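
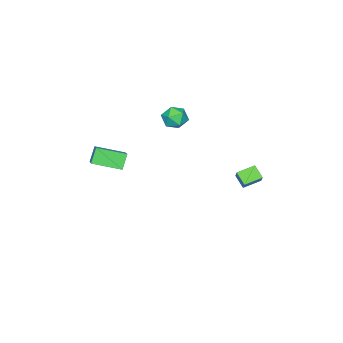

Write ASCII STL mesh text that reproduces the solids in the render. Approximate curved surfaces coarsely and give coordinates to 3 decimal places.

solid 
facet normal -0.587 -0.429 0.687
outer loop
vertex -3.296 -2.365 0.71
vertex -3.045 -3.143 0.438
vertex -2.606 -2.743 1.063
endloop
endfacet
facet normal -0.354 0.205 0.912
outer loop
vertex -3.296 -2.365 0.71
vertex -2.606 -2.743 1.063
vertex -2.589 -1.901 0.88
endloop
endfacet
facet normal -0.564 0.698 0.441
outer loop
vertex -3.296 -2.365 0.71
vertex -2.589 -1.901 0.88
vertex -3.017 -1.78 0.141
endloop
endfacet
facet normal -0.927 0.368 -0.077
outer loop
vertex -3.296 -2.365 0.71
vertex -3.017 -1.78 0.141
vertex -3.299 -2.548 -0.132
endloop
endfacet
facet normal -0.941 -0.330 0.075
outer loop
vertex -3.296 -2.365 0.71
vertex -3.299 -2.548 -0.132
vertex -3.045 -3.143 0.438
endloop
endfacet
facet normal 0.360 0.191 0.913
outer loop
vertex -2.589 -1.901 0.88
vertex -2.606 -2.743 1.063
vertex -1.901 -2.392 0.712
endloop
endfacet
facet normal -0.017 -0.837 0.547
outer loop
vertex -2.606 -2.743 1.063
vertex -3.045 -3.143 0.438
vertex -2.183 -3.16 0.439
endloop
endfacet
facet normal -0.590 -0.676 -0.442
outer loop
vertex -3.045 -3.143 0.438
vertex -3.299 -2.548 -0.132
vertex -2.611 -3.039 -0.3
endloop
endfacet
facet normal -0.568 0.453 -0.687
outer loop
vertex -3.299 -2.548 -0.132
vertex -3.017 -1.78 0.141
vertex -2.594 -2.197 -0.483
endloop
endfacet
facet normal 0.019 0.988 0.151
outer loop
vertex -3.017 -1.78 0.141
vertex -2.589 -1.901 0.88
vertex -2.155 -1.797 0.142
endloop
endfacet
facet normal 0.927 -0.368 0.077
outer loop
vertex -1.904 -2.575 -0.13
vertex -1.901 -2.392 0.712
vertex -2.183 -3.16 0.439
endloop
endfacet
facet normal 0.564 -0.698 -0.441
outer loop
vertex -1.904 -2.575 -0.13
vertex -2.183 -3.16 0.439
vertex -2.611 -3.039 -0.3
endloop
endfacet
facet normal 0.354 -0.205 -0.912
outer loop
vertex -1.904 -2.575 -0.13
vertex -2.611 -3.039 -0.3
vertex -2.594 -2.197 -0.483
endloop
endfacet
facet normal 0.587 0.429 -0.687
outer loop
vertex -1.904 -2.575 -0.13
vertex -2.594 -2.197 -0.483
vertex -2.155 -1.797 0.142
endloop
endfacet
facet normal 0.941 0.330 -0.075
outer loop
vertex -1.904 -2.575 -0.13
vertex -2.155 -1.797 0.142
vertex -1.901 -2.392 0.712
endloop
endfacet
facet normal 0.568 -0.453 0.687
outer loop
vertex -2.183 -3.16 0.439
vertex -1.901 -2.392 0.712
vertex -2.606 -2.743 1.063
endloop
endfacet
facet normal -0.019 -0.988 -0.151
outer loop
vertex -2.611 -3.039 -0.3
vertex -2.183 -3.16 0.439
vertex -3.045 -3.143 0.438
endloop
endfacet
facet normal -0.360 -0.191 -0.913
outer loop
vertex -2.594 -2.197 -0.483
vertex -2.611 -3.039 -0.3
vertex -3.299 -2.548 -0.132
endloop
endfacet
facet normal 0.017 0.837 -0.547
outer loop
vertex -2.155 -1.797 0.142
vertex -2.594 -2.197 -0.483
vertex -3.017 -1.78 0.141
endloop
endfacet
facet normal 0.590 0.676 0.442
outer loop
vertex -1.901 -2.392 0.712
vertex -2.155 -1.797 0.142
vertex -2.589 -1.901 0.88
endloop
endfacet
facet normal -0.811 0.511 0.285
outer loop
vertex -3.597 2.425 -2.311
vertex -3.367 3.125 -2.91
vertex -4.226 1.902 -3.162
endloop
endfacet
facet normal -0.242 -0.737 0.631
outer loop
vertex -3.293 1.315 -3.49
vertex -3.597 2.425 -2.311
vertex -4.226 1.902 -3.162
endloop
endfacet
facet normal -0.811 0.511 0.285
outer loop
vertex -4.226 1.902 -3.162
vertex -3.367 3.125 -2.91
vertex -3.996 2.602 -3.762
endloop
endfacet
facet normal -0.532 -0.443 -0.721
outer loop
vertex -3.996 2.602 -3.762
vertex -3.293 1.315 -3.49
vertex -4.226 1.902 -3.162
endloop
endfacet
facet normal 0.532 0.443 0.722
outer loop
vertex -3.597 2.425 -2.311
vertex -2.434 2.538 -3.238
vertex -3.367 3.125 -2.91
endloop
endfacet
facet normal -0.242 -0.737 0.631
outer loop
vertex -2.664 1.838 -2.638
vertex -3.597 2.425 -2.311
vertex -3.293 1.315 -3.49
endloop
endfacet
facet normal 0.532 0.444 0.721
outer loop
vertex -2.664 1.838 -2.638
vertex -2.434 2.538 -3.238
vertex -3.597 2.425 -2.311
endloop
endfacet
facet normal 0.242 0.737 -0.631
outer loop
vertex -3.367 3.125 -2.91
vertex -2.434 2.538 -3.238
vertex -3.996 2.602 -3.762
endloop
endfacet
facet normal -0.532 -0.443 -0.722
outer loop
vertex -3.063 2.015 -4.089
vertex -3.293 1.315 -3.49
vertex -3.996 2.602 -3.762
endloop
endfacet
facet normal 0.242 0.737 -0.632
outer loop
vertex -3.996 2.602 -3.762
vertex -2.434 2.538 -3.238
vertex -3.063 2.015 -4.089
endloop
endfacet
facet normal 0.811 -0.511 -0.285
outer loop
vertex -3.063 2.015 -4.089
vertex -2.664 1.838 -2.638
vertex -3.293 1.315 -3.49
endloop
endfacet
facet normal 0.811 -0.511 -0.285
outer loop
vertex -2.434 2.538 -3.238
vertex -2.664 1.838 -2.638
vertex -3.063 2.015 -4.089
endloop
endfacet
facet normal -0.624 -0.589 -0.513
outer loop
vertex 3.508 -3.357 0.811
vertex 2.563 -1.966 0.365
vertex 4.108 -3.229 -0.066
endloop
endfacet
facet normal 0.544 -0.799 0.255
outer loop
vertex 5.057 -2.334 0.715
vertex 3.508 -3.357 0.811
vertex 4.108 -3.229 -0.066
endloop
endfacet
facet normal -0.624 -0.588 -0.514
outer loop
vertex 4.108 -3.229 -0.066
vertex 2.563 -1.966 0.365
vertex 3.163 -1.838 -0.511
endloop
endfacet
facet normal 0.561 0.119 -0.819
outer loop
vertex 3.163 -1.838 -0.511
vertex 5.057 -2.334 0.715
vertex 4.108 -3.229 -0.066
endloop
endfacet
facet normal -0.562 -0.119 0.819
outer loop
vertex 3.508 -3.357 0.811
vertex 3.512 -1.071 1.146
vertex 2.563 -1.966 0.365
endloop
endfacet
facet normal 0.544 -0.799 0.256
outer loop
vertex 4.457 -2.462 1.591
vertex 3.508 -3.357 0.811
vertex 5.057 -2.334 0.715
endloop
endfacet
facet normal -0.561 -0.119 0.819
outer loop
vertex 4.457 -2.462 1.591
vertex 3.512 -1.071 1.146
vertex 3.508 -3.357 0.811
endloop
endfacet
facet normal -0.544 0.799 -0.256
outer loop
vertex 2.563 -1.966 0.365
vertex 3.512 -1.071 1.146
vertex 3.163 -1.838 -0.511
endloop
endfacet
facet normal 0.561 0.119 -0.819
outer loop
vertex 4.112 -0.943 0.269
vertex 5.057 -2.334 0.715
vertex 3.163 -1.838 -0.511
endloop
endfacet
facet normal -0.544 0.799 -0.255
outer loop
vertex 3.163 -1.838 -0.511
vertex 3.512 -1.071 1.146
vertex 4.112 -0.943 0.269
endloop
endfacet
facet normal 0.624 0.589 0.514
outer loop
vertex 4.112 -0.943 0.269
vertex 4.457 -2.462 1.591
vertex 5.057 -2.334 0.715
endloop
endfacet
facet normal 0.625 0.589 0.513
outer loop
vertex 3.512 -1.071 1.146
vertex 4.457 -2.462 1.591
vertex 4.112 -0.943 0.269
endloop
endfacet

endsolid


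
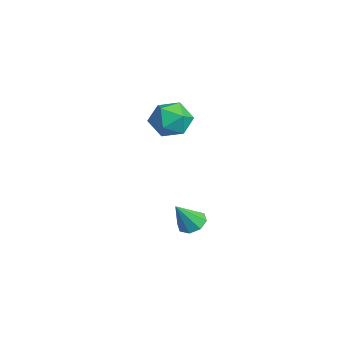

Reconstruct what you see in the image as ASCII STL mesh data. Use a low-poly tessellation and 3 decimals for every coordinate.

solid 
facet normal -0.254 0.515 -0.819
outer loop
vertex 3.482 -2.067 -4.05
vertex 2.869 -1.813 -3.7
vertex 3.577 -1.575 -3.77
endloop
endfacet
facet normal 0.977 -0.209 0.036
outer loop
vertex 3.482 -2.067 -4.05
vertex 3.577 -1.575 -3.77
vertex 3.291 -2.667 -2.34
endloop
endfacet
facet normal -0.254 0.513 -0.820
outer loop
vertex 3.577 -1.575 -3.77
vertex 2.869 -1.813 -3.7
vertex 3.257 -1.222 -3.45
endloop
endfacet
facet normal 0.827 0.354 0.436
outer loop
vertex 3.577 -1.575 -3.77
vertex 3.257 -1.222 -3.45
vertex 3.291 -2.667 -2.34
endloop
endfacet
facet normal -0.255 0.514 -0.819
outer loop
vertex 3.257 -1.222 -3.45
vertex 2.869 -1.813 -3.7
vertex 2.71 -1.216 -3.276
endloop
endfacet
facet normal 0.250 0.594 0.765
outer loop
vertex 3.257 -1.222 -3.45
vertex 2.71 -1.216 -3.276
vertex 3.291 -2.667 -2.34
endloop
endfacet
facet normal -0.255 0.514 -0.819
outer loop
vertex 2.71 -1.216 -3.276
vertex 2.869 -1.813 -3.7
vertex 2.256 -1.559 -3.35
endloop
endfacet
facet normal -0.415 0.370 0.831
outer loop
vertex 2.71 -1.216 -3.276
vertex 2.256 -1.559 -3.35
vertex 3.291 -2.667 -2.34
endloop
endfacet
facet normal -0.255 0.514 -0.819
outer loop
vertex 2.256 -1.559 -3.35
vertex 2.869 -1.813 -3.7
vertex 2.161 -2.052 -3.63
endloop
endfacet
facet normal -0.781 -0.187 0.595
outer loop
vertex 2.256 -1.559 -3.35
vertex 2.161 -2.052 -3.63
vertex 3.291 -2.667 -2.34
endloop
endfacet
facet normal -0.254 0.514 -0.819
outer loop
vertex 2.161 -2.052 -3.63
vertex 2.869 -1.813 -3.7
vertex 2.481 -2.404 -3.95
endloop
endfacet
facet normal -0.631 -0.751 0.195
outer loop
vertex 2.161 -2.052 -3.63
vertex 2.481 -2.404 -3.95
vertex 3.291 -2.667 -2.34
endloop
endfacet
facet normal -0.254 0.514 -0.820
outer loop
vertex 2.481 -2.404 -3.95
vertex 2.869 -1.813 -3.7
vertex 3.028 -2.411 -4.124
endloop
endfacet
facet normal -0.055 -0.989 -0.134
outer loop
vertex 2.481 -2.404 -3.95
vertex 3.028 -2.411 -4.124
vertex 3.291 -2.667 -2.34
endloop
endfacet
facet normal -0.255 0.513 -0.819
outer loop
vertex 3.028 -2.411 -4.124
vertex 2.869 -1.813 -3.7
vertex 3.482 -2.067 -4.05
endloop
endfacet
facet normal 0.612 -0.765 -0.200
outer loop
vertex 3.028 -2.411 -4.124
vertex 3.482 -2.067 -4.05
vertex 3.291 -2.667 -2.34
endloop
endfacet
facet normal -0.417 0.817 0.399
outer loop
vertex 0.968 -2.046 2.536
vertex 1.655 -2.116 3.397
vertex 1.944 -1.533 2.505
endloop
endfacet
facet normal -0.450 0.836 -0.314
outer loop
vertex 0.968 -2.046 2.536
vertex 1.944 -1.533 2.505
vertex 1.573 -2.067 1.613
endloop
endfacet
facet normal -0.805 0.258 -0.534
outer loop
vertex 0.968 -2.046 2.536
vertex 1.573 -2.067 1.613
vertex 1.054 -2.98 1.954
endloop
endfacet
facet normal -0.992 -0.118 0.043
outer loop
vertex 0.968 -2.046 2.536
vertex 1.054 -2.98 1.954
vertex 1.105 -3.011 3.056
endloop
endfacet
facet normal -0.752 0.227 0.619
outer loop
vertex 0.968 -2.046 2.536
vertex 1.105 -3.011 3.056
vertex 1.655 -2.116 3.397
endloop
endfacet
facet normal 0.217 0.795 -0.566
outer loop
vertex 1.573 -2.067 1.613
vertex 1.944 -1.533 2.505
vertex 2.635 -2.149 1.904
endloop
endfacet
facet normal 0.270 0.764 0.587
outer loop
vertex 1.944 -1.533 2.505
vertex 1.655 -2.116 3.397
vertex 2.686 -2.18 3.006
endloop
endfacet
facet normal -0.273 -0.191 0.943
outer loop
vertex 1.655 -2.116 3.397
vertex 1.105 -3.011 3.056
vertex 2.167 -3.093 3.347
endloop
endfacet
facet normal -0.661 -0.750 0.009
outer loop
vertex 1.105 -3.011 3.056
vertex 1.054 -2.98 1.954
vertex 1.796 -3.627 2.455
endloop
endfacet
facet normal -0.359 -0.141 -0.923
outer loop
vertex 1.054 -2.98 1.954
vertex 1.573 -2.067 1.613
vertex 2.085 -3.044 1.563
endloop
endfacet
facet normal 0.992 0.118 -0.043
outer loop
vertex 2.772 -3.114 2.424
vertex 2.635 -2.149 1.904
vertex 2.686 -2.18 3.006
endloop
endfacet
facet normal 0.805 -0.258 0.534
outer loop
vertex 2.772 -3.114 2.424
vertex 2.686 -2.18 3.006
vertex 2.167 -3.093 3.347
endloop
endfacet
facet normal 0.450 -0.836 0.314
outer loop
vertex 2.772 -3.114 2.424
vertex 2.167 -3.093 3.347
vertex 1.796 -3.627 2.455
endloop
endfacet
facet normal 0.417 -0.817 -0.399
outer loop
vertex 2.772 -3.114 2.424
vertex 1.796 -3.627 2.455
vertex 2.085 -3.044 1.563
endloop
endfacet
facet normal 0.752 -0.227 -0.619
outer loop
vertex 2.772 -3.114 2.424
vertex 2.085 -3.044 1.563
vertex 2.635 -2.149 1.904
endloop
endfacet
facet normal 0.661 0.750 -0.009
outer loop
vertex 2.686 -2.18 3.006
vertex 2.635 -2.149 1.904
vertex 1.944 -1.533 2.505
endloop
endfacet
facet normal 0.359 0.141 0.923
outer loop
vertex 2.167 -3.093 3.347
vertex 2.686 -2.18 3.006
vertex 1.655 -2.116 3.397
endloop
endfacet
facet normal -0.217 -0.795 0.566
outer loop
vertex 1.796 -3.627 2.455
vertex 2.167 -3.093 3.347
vertex 1.105 -3.011 3.056
endloop
endfacet
facet normal -0.270 -0.764 -0.587
outer loop
vertex 2.085 -3.044 1.563
vertex 1.796 -3.627 2.455
vertex 1.054 -2.98 1.954
endloop
endfacet
facet normal 0.273 0.191 -0.943
outer loop
vertex 2.635 -2.149 1.904
vertex 2.085 -3.044 1.563
vertex 1.573 -2.067 1.613
endloop
endfacet

endsolid


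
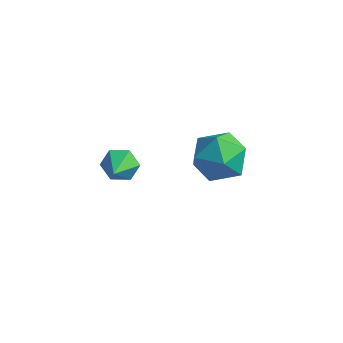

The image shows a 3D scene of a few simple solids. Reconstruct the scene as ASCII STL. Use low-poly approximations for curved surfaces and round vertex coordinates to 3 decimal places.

solid 
facet normal -0.356 0.800 -0.483
outer loop
vertex -0.088 -3.15 2.034
vertex -0.594 -3.07 2.54
vertex 0.043 -2.742 2.613
endloop
endfacet
facet normal 0.978 -0.192 -0.086
outer loop
vertex -0.088 -3.15 2.034
vertex 0.043 -2.742 2.613
vertex -0.166 -4.03 3.12
endloop
endfacet
facet normal -0.356 0.800 -0.483
outer loop
vertex 0.043 -2.742 2.613
vertex -0.594 -3.07 2.54
vertex -0.464 -2.662 3.119
endloop
endfacet
facet normal 0.710 0.155 0.687
outer loop
vertex 0.043 -2.742 2.613
vertex -0.464 -2.662 3.119
vertex -0.166 -4.03 3.12
endloop
endfacet
facet normal -0.358 0.799 -0.483
outer loop
vertex -0.464 -2.662 3.119
vertex -0.594 -3.07 2.54
vertex -1.1 -2.991 3.046
endloop
endfacet
facet normal -0.103 -0.022 0.994
outer loop
vertex -0.464 -2.662 3.119
vertex -1.1 -2.991 3.046
vertex -0.166 -4.03 3.12
endloop
endfacet
facet normal -0.357 0.800 -0.482
outer loop
vertex -1.1 -2.991 3.046
vertex -0.594 -3.07 2.54
vertex -1.231 -3.398 2.467
endloop
endfacet
facet normal -0.649 -0.546 0.530
outer loop
vertex -1.1 -2.991 3.046
vertex -1.231 -3.398 2.467
vertex -0.166 -4.03 3.12
endloop
endfacet
facet normal -0.356 0.800 -0.483
outer loop
vertex -1.231 -3.398 2.467
vertex -0.594 -3.07 2.54
vertex -0.725 -3.478 1.961
endloop
endfacet
facet normal -0.382 -0.892 -0.241
outer loop
vertex -1.231 -3.398 2.467
vertex -0.725 -3.478 1.961
vertex -0.166 -4.03 3.12
endloop
endfacet
facet normal -0.356 0.800 -0.483
outer loop
vertex -0.725 -3.478 1.961
vertex -0.594 -3.07 2.54
vertex -0.088 -3.15 2.034
endloop
endfacet
facet normal 0.431 -0.716 -0.549
outer loop
vertex -0.725 -3.478 1.961
vertex -0.088 -3.15 2.034
vertex -0.166 -4.03 3.12
endloop
endfacet
facet normal 0.185 0.525 0.831
outer loop
vertex 0.733 1.997 0.869
vertex 0.824 0.977 1.493
vertex 1.796 1.452 0.976
endloop
endfacet
facet normal 0.421 0.871 0.253
outer loop
vertex 0.733 1.997 0.869
vertex 1.796 1.452 0.976
vertex 1.465 1.918 -0.077
endloop
endfacet
facet normal -0.134 0.974 -0.185
outer loop
vertex 0.733 1.997 0.869
vertex 1.465 1.918 -0.077
vertex 0.288 1.731 -0.212
endloop
endfacet
facet normal -0.712 0.691 0.123
outer loop
vertex 0.733 1.997 0.869
vertex 0.288 1.731 -0.212
vertex -0.108 1.15 0.758
endloop
endfacet
facet normal -0.515 0.413 0.751
outer loop
vertex 0.733 1.997 0.869
vertex -0.108 1.15 0.758
vertex 0.824 0.977 1.493
endloop
endfacet
facet normal 0.890 0.449 -0.081
outer loop
vertex 1.465 1.918 -0.077
vertex 1.796 1.452 0.976
vertex 2.008 0.85 -0.038
endloop
endfacet
facet normal 0.508 -0.111 0.854
outer loop
vertex 1.796 1.452 0.976
vertex 0.824 0.977 1.493
vertex 1.612 0.269 0.932
endloop
endfacet
facet normal -0.625 -0.291 0.724
outer loop
vertex 0.824 0.977 1.493
vertex -0.108 1.15 0.758
vertex 0.435 0.082 0.797
endloop
endfacet
facet normal -0.944 0.158 -0.291
outer loop
vertex -0.108 1.15 0.758
vertex 0.288 1.731 -0.212
vertex 0.104 0.548 -0.256
endloop
endfacet
facet normal -0.007 0.616 -0.788
outer loop
vertex 0.288 1.731 -0.212
vertex 1.465 1.918 -0.077
vertex 1.076 1.023 -0.773
endloop
endfacet
facet normal 0.712 -0.691 -0.123
outer loop
vertex 1.167 0.003 -0.149
vertex 2.008 0.85 -0.038
vertex 1.612 0.269 0.932
endloop
endfacet
facet normal 0.134 -0.974 0.185
outer loop
vertex 1.167 0.003 -0.149
vertex 1.612 0.269 0.932
vertex 0.435 0.082 0.797
endloop
endfacet
facet normal -0.421 -0.871 -0.253
outer loop
vertex 1.167 0.003 -0.149
vertex 0.435 0.082 0.797
vertex 0.104 0.548 -0.256
endloop
endfacet
facet normal -0.185 -0.525 -0.831
outer loop
vertex 1.167 0.003 -0.149
vertex 0.104 0.548 -0.256
vertex 1.076 1.023 -0.773
endloop
endfacet
facet normal 0.515 -0.413 -0.751
outer loop
vertex 1.167 0.003 -0.149
vertex 1.076 1.023 -0.773
vertex 2.008 0.85 -0.038
endloop
endfacet
facet normal 0.944 -0.158 0.291
outer loop
vertex 1.612 0.269 0.932
vertex 2.008 0.85 -0.038
vertex 1.796 1.452 0.976
endloop
endfacet
facet normal 0.007 -0.616 0.788
outer loop
vertex 0.435 0.082 0.797
vertex 1.612 0.269 0.932
vertex 0.824 0.977 1.493
endloop
endfacet
facet normal -0.890 -0.449 0.081
outer loop
vertex 0.104 0.548 -0.256
vertex 0.435 0.082 0.797
vertex -0.108 1.15 0.758
endloop
endfacet
facet normal -0.508 0.111 -0.854
outer loop
vertex 1.076 1.023 -0.773
vertex 0.104 0.548 -0.256
vertex 0.288 1.731 -0.212
endloop
endfacet
facet normal 0.625 0.291 -0.724
outer loop
vertex 2.008 0.85 -0.038
vertex 1.076 1.023 -0.773
vertex 1.465 1.918 -0.077
endloop
endfacet

endsolid


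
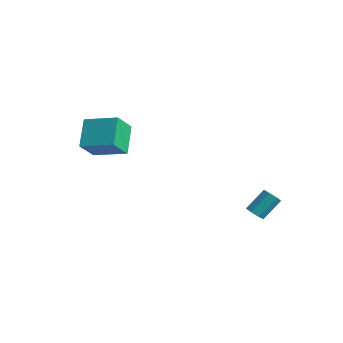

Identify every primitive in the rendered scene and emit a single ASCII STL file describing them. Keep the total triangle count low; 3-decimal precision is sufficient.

solid 
facet normal -0.850 -0.457 -0.261
outer loop
vertex -4.311 -3.383 4.203
vertex -4.532 -2.266 2.967
vertex -3.338 -4.512 3.008
endloop
endfacet
facet normal 0.131 -0.665 0.735
outer loop
vertex -1.628 -3.594 3.533
vertex -4.311 -3.383 4.203
vertex -3.338 -4.512 3.008
endloop
endfacet
facet normal -0.850 -0.457 -0.261
outer loop
vertex -3.338 -4.512 3.008
vertex -4.532 -2.266 2.967
vertex -3.559 -3.395 1.773
endloop
endfacet
facet normal 0.509 -0.591 -0.626
outer loop
vertex -3.559 -3.395 1.773
vertex -1.628 -3.594 3.533
vertex -3.338 -4.512 3.008
endloop
endfacet
facet normal -0.509 0.591 0.625
outer loop
vertex -4.311 -3.383 4.203
vertex -2.822 -1.348 3.492
vertex -4.532 -2.266 2.967
endloop
endfacet
facet normal 0.131 -0.665 0.736
outer loop
vertex -2.601 -2.465 4.727
vertex -4.311 -3.383 4.203
vertex -1.628 -3.594 3.533
endloop
endfacet
facet normal -0.509 0.591 0.626
outer loop
vertex -2.601 -2.465 4.727
vertex -2.822 -1.348 3.492
vertex -4.311 -3.383 4.203
endloop
endfacet
facet normal -0.131 0.665 -0.735
outer loop
vertex -4.532 -2.266 2.967
vertex -2.822 -1.348 3.492
vertex -3.559 -3.395 1.773
endloop
endfacet
facet normal 0.509 -0.591 -0.625
outer loop
vertex -1.849 -2.477 2.297
vertex -1.628 -3.594 3.533
vertex -3.559 -3.395 1.773
endloop
endfacet
facet normal -0.132 0.665 -0.735
outer loop
vertex -3.559 -3.395 1.773
vertex -2.822 -1.348 3.492
vertex -1.849 -2.477 2.297
endloop
endfacet
facet normal 0.850 0.457 0.261
outer loop
vertex -1.849 -2.477 2.297
vertex -2.601 -2.465 4.727
vertex -1.628 -3.594 3.533
endloop
endfacet
facet normal 0.850 0.457 0.261
outer loop
vertex -2.822 -1.348 3.492
vertex -2.601 -2.465 4.727
vertex -1.849 -2.477 2.297
endloop
endfacet
facet normal -0.146 -0.694 -0.705
outer loop
vertex 2.833 2.743 -2.698
vertex 2.285 2.965 -2.803
vertex 2.806 3.116 -3.06
endloop
endfacet
facet normal 0.988 -0.065 -0.141
outer loop
vertex 2.833 2.743 -2.698
vertex 2.806 3.116 -3.06
vertex 3.062 3.833 -1.592
endloop
endfacet
facet normal 0.988 -0.065 -0.141
outer loop
vertex 3.062 3.833 -1.592
vertex 2.806 3.116 -3.06
vertex 3.035 4.206 -1.954
endloop
endfacet
facet normal 0.147 0.694 0.705
outer loop
vertex 3.062 3.833 -1.592
vertex 3.035 4.206 -1.954
vertex 2.515 4.055 -1.697
endloop
endfacet
facet normal -0.146 -0.694 -0.705
outer loop
vertex 2.806 3.116 -3.06
vertex 2.285 2.965 -2.803
vertex 2.387 3.376 -3.229
endloop
endfacet
facet normal 0.577 0.519 -0.631
outer loop
vertex 2.806 3.116 -3.06
vertex 2.387 3.376 -3.229
vertex 3.035 4.206 -1.954
endloop
endfacet
facet normal 0.576 0.520 -0.631
outer loop
vertex 3.035 4.206 -1.954
vertex 2.387 3.376 -3.229
vertex 2.616 4.466 -2.122
endloop
endfacet
facet normal 0.147 0.693 0.705
outer loop
vertex 3.035 4.206 -1.954
vertex 2.616 4.466 -2.122
vertex 2.515 4.055 -1.697
endloop
endfacet
facet normal -0.146 -0.694 -0.705
outer loop
vertex 2.387 3.376 -3.229
vertex 2.285 2.965 -2.803
vertex 1.892 3.326 -3.077
endloop
endfacet
facet normal -0.271 0.713 -0.646
outer loop
vertex 2.387 3.376 -3.229
vertex 1.892 3.326 -3.077
vertex 2.616 4.466 -2.122
endloop
endfacet
facet normal -0.271 0.713 -0.646
outer loop
vertex 2.616 4.466 -2.122
vertex 1.892 3.326 -3.077
vertex 2.121 4.416 -1.97
endloop
endfacet
facet normal 0.147 0.693 0.705
outer loop
vertex 2.616 4.466 -2.122
vertex 2.121 4.416 -1.97
vertex 2.515 4.055 -1.697
endloop
endfacet
facet normal -0.146 -0.694 -0.705
outer loop
vertex 1.892 3.326 -3.077
vertex 2.285 2.965 -2.803
vertex 1.693 3.004 -2.719
endloop
endfacet
facet normal -0.913 0.369 -0.175
outer loop
vertex 1.892 3.326 -3.077
vertex 1.693 3.004 -2.719
vertex 2.121 4.416 -1.97
endloop
endfacet
facet normal -0.913 0.369 -0.175
outer loop
vertex 2.121 4.416 -1.97
vertex 1.693 3.004 -2.719
vertex 1.922 4.094 -1.612
endloop
endfacet
facet normal 0.147 0.694 0.705
outer loop
vertex 2.121 4.416 -1.97
vertex 1.922 4.094 -1.612
vertex 2.515 4.055 -1.697
endloop
endfacet
facet normal -0.146 -0.695 -0.704
outer loop
vertex 1.693 3.004 -2.719
vertex 2.285 2.965 -2.803
vertex 1.94 2.653 -2.424
endloop
endfacet
facet normal -0.868 -0.252 0.427
outer loop
vertex 1.693 3.004 -2.719
vertex 1.94 2.653 -2.424
vertex 1.922 4.094 -1.612
endloop
endfacet
facet normal -0.868 -0.252 0.428
outer loop
vertex 1.922 4.094 -1.612
vertex 1.94 2.653 -2.424
vertex 2.169 3.743 -1.318
endloop
endfacet
facet normal 0.147 0.694 0.705
outer loop
vertex 1.922 4.094 -1.612
vertex 2.169 3.743 -1.318
vertex 2.515 4.055 -1.697
endloop
endfacet
facet normal -0.146 -0.694 -0.705
outer loop
vertex 1.94 2.653 -2.424
vertex 2.285 2.965 -2.803
vertex 2.447 2.537 -2.415
endloop
endfacet
facet normal -0.169 -0.684 0.709
outer loop
vertex 1.94 2.653 -2.424
vertex 2.447 2.537 -2.415
vertex 2.169 3.743 -1.318
endloop
endfacet
facet normal -0.169 -0.684 0.709
outer loop
vertex 2.169 3.743 -1.318
vertex 2.447 2.537 -2.415
vertex 2.677 3.627 -1.309
endloop
endfacet
facet normal 0.146 0.694 0.705
outer loop
vertex 2.169 3.743 -1.318
vertex 2.677 3.627 -1.309
vertex 2.515 4.055 -1.697
endloop
endfacet
facet normal -0.146 -0.694 -0.705
outer loop
vertex 2.447 2.537 -2.415
vertex 2.285 2.965 -2.803
vertex 2.833 2.743 -2.698
endloop
endfacet
facet normal 0.656 -0.601 0.456
outer loop
vertex 2.447 2.537 -2.415
vertex 2.833 2.743 -2.698
vertex 2.677 3.627 -1.309
endloop
endfacet
facet normal 0.657 -0.601 0.456
outer loop
vertex 2.677 3.627 -1.309
vertex 2.833 2.743 -2.698
vertex 3.062 3.833 -1.592
endloop
endfacet
facet normal 0.146 0.694 0.705
outer loop
vertex 2.677 3.627 -1.309
vertex 3.062 3.833 -1.592
vertex 2.515 4.055 -1.697
endloop
endfacet

endsolid


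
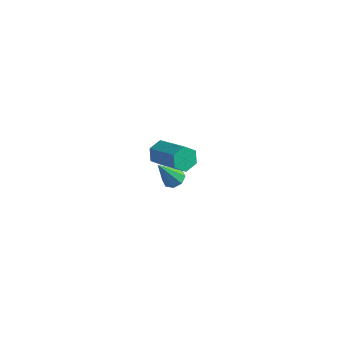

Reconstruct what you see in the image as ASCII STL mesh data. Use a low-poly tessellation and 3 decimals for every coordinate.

solid 
facet normal 0.199 0.474 -0.858
outer loop
vertex -1.448 2.341 -3.463
vertex -1.72 2.732 -3.31
vertex -1.24 2.599 -3.272
endloop
endfacet
facet normal 0.712 -0.686 0.152
outer loop
vertex -1.448 2.341 -3.463
vertex -1.24 2.599 -3.272
vertex -2.0 2.068 -2.11
endloop
endfacet
facet normal 0.199 0.475 -0.857
outer loop
vertex -1.24 2.599 -3.272
vertex -1.72 2.732 -3.31
vertex -1.313 2.935 -3.103
endloop
endfacet
facet normal 0.850 -0.077 0.521
outer loop
vertex -1.24 2.599 -3.272
vertex -1.313 2.935 -3.103
vertex -2.0 2.068 -2.11
endloop
endfacet
facet normal 0.199 0.475 -0.857
outer loop
vertex -1.313 2.935 -3.103
vertex -1.72 2.732 -3.31
vertex -1.624 3.152 -3.055
endloop
endfacet
facet normal 0.456 0.490 0.743
outer loop
vertex -1.313 2.935 -3.103
vertex -1.624 3.152 -3.055
vertex -2.0 2.068 -2.11
endloop
endfacet
facet normal 0.200 0.475 -0.857
outer loop
vertex -1.624 3.152 -3.055
vertex -1.72 2.732 -3.31
vertex -1.992 3.123 -3.157
endloop
endfacet
facet normal -0.244 0.684 0.687
outer loop
vertex -1.624 3.152 -3.055
vertex -1.992 3.123 -3.157
vertex -2.0 2.068 -2.11
endloop
endfacet
facet normal 0.199 0.474 -0.858
outer loop
vertex -1.992 3.123 -3.157
vertex -1.72 2.732 -3.31
vertex -2.201 2.865 -3.348
endloop
endfacet
facet normal -0.835 0.390 0.387
outer loop
vertex -1.992 3.123 -3.157
vertex -2.201 2.865 -3.348
vertex -2.0 2.068 -2.11
endloop
endfacet
facet normal 0.199 0.476 -0.857
outer loop
vertex -2.201 2.865 -3.348
vertex -1.72 2.732 -3.31
vertex -2.128 2.53 -3.517
endloop
endfacet
facet normal -0.975 -0.221 0.016
outer loop
vertex -2.201 2.865 -3.348
vertex -2.128 2.53 -3.517
vertex -2.0 2.068 -2.11
endloop
endfacet
facet normal 0.199 0.476 -0.857
outer loop
vertex -2.128 2.53 -3.517
vertex -1.72 2.732 -3.31
vertex -1.816 2.313 -3.565
endloop
endfacet
facet normal -0.580 -0.788 -0.206
outer loop
vertex -2.128 2.53 -3.517
vertex -1.816 2.313 -3.565
vertex -2.0 2.068 -2.11
endloop
endfacet
facet normal 0.201 0.475 -0.857
outer loop
vertex -1.816 2.313 -3.565
vertex -1.72 2.732 -3.31
vertex -1.448 2.341 -3.463
endloop
endfacet
facet normal 0.116 -0.982 -0.151
outer loop
vertex -1.816 2.313 -3.565
vertex -1.448 2.341 -3.463
vertex -2.0 2.068 -2.11
endloop
endfacet
facet normal -0.870 0.242 -0.429
outer loop
vertex 0.171 0.049 1.207
vertex -0.094 -0.282 1.558
vertex -0.011 0.246 1.688
endloop
endfacet
facet normal 0.365 0.902 -0.231
outer loop
vertex 0.171 0.049 1.207
vertex -0.011 0.246 1.688
vertex 1.519 -0.327 1.872
endloop
endfacet
facet normal 0.365 0.902 -0.231
outer loop
vertex 1.519 -0.327 1.872
vertex -0.011 0.246 1.688
vertex 1.337 -0.13 2.353
endloop
endfacet
facet normal 0.870 -0.243 0.429
outer loop
vertex 1.519 -0.327 1.872
vertex 1.337 -0.13 2.353
vertex 1.254 -0.658 2.222
endloop
endfacet
facet normal -0.870 0.242 -0.429
outer loop
vertex -0.011 0.246 1.688
vertex -0.094 -0.282 1.558
vertex -0.276 -0.085 2.038
endloop
endfacet
facet normal -0.104 0.761 0.641
outer loop
vertex -0.011 0.246 1.688
vertex -0.276 -0.085 2.038
vertex 1.337 -0.13 2.353
endloop
endfacet
facet normal -0.104 0.761 0.641
outer loop
vertex 1.337 -0.13 2.353
vertex -0.276 -0.085 2.038
vertex 1.072 -0.461 2.703
endloop
endfacet
facet normal 0.870 -0.243 0.429
outer loop
vertex 1.337 -0.13 2.353
vertex 1.072 -0.461 2.703
vertex 1.254 -0.658 2.222
endloop
endfacet
facet normal -0.870 0.242 -0.429
outer loop
vertex -0.276 -0.085 2.038
vertex -0.094 -0.282 1.558
vertex -0.359 -0.613 1.908
endloop
endfacet
facet normal -0.469 -0.141 0.872
outer loop
vertex -0.276 -0.085 2.038
vertex -0.359 -0.613 1.908
vertex 1.072 -0.461 2.703
endloop
endfacet
facet normal -0.469 -0.141 0.872
outer loop
vertex 1.072 -0.461 2.703
vertex -0.359 -0.613 1.908
vertex 0.989 -0.989 2.573
endloop
endfacet
facet normal 0.870 -0.242 0.429
outer loop
vertex 1.072 -0.461 2.703
vertex 0.989 -0.989 2.573
vertex 1.254 -0.658 2.222
endloop
endfacet
facet normal -0.870 0.243 -0.429
outer loop
vertex -0.359 -0.613 1.908
vertex -0.094 -0.282 1.558
vertex -0.177 -0.81 1.427
endloop
endfacet
facet normal -0.365 -0.902 0.231
outer loop
vertex -0.359 -0.613 1.908
vertex -0.177 -0.81 1.427
vertex 0.989 -0.989 2.573
endloop
endfacet
facet normal -0.365 -0.902 0.231
outer loop
vertex 0.989 -0.989 2.573
vertex -0.177 -0.81 1.427
vertex 1.171 -1.186 2.092
endloop
endfacet
facet normal 0.870 -0.242 0.429
outer loop
vertex 0.989 -0.989 2.573
vertex 1.171 -1.186 2.092
vertex 1.254 -0.658 2.222
endloop
endfacet
facet normal -0.870 0.243 -0.429
outer loop
vertex -0.177 -0.81 1.427
vertex -0.094 -0.282 1.558
vertex 0.088 -0.479 1.077
endloop
endfacet
facet normal 0.104 -0.761 -0.641
outer loop
vertex -0.177 -0.81 1.427
vertex 0.088 -0.479 1.077
vertex 1.171 -1.186 2.092
endloop
endfacet
facet normal 0.104 -0.761 -0.641
outer loop
vertex 1.171 -1.186 2.092
vertex 0.088 -0.479 1.077
vertex 1.436 -0.855 1.742
endloop
endfacet
facet normal 0.870 -0.242 0.429
outer loop
vertex 1.171 -1.186 2.092
vertex 1.436 -0.855 1.742
vertex 1.254 -0.658 2.222
endloop
endfacet
facet normal -0.870 0.242 -0.429
outer loop
vertex 0.088 -0.479 1.077
vertex -0.094 -0.282 1.558
vertex 0.171 0.049 1.207
endloop
endfacet
facet normal 0.469 0.141 -0.872
outer loop
vertex 0.088 -0.479 1.077
vertex 0.171 0.049 1.207
vertex 1.436 -0.855 1.742
endloop
endfacet
facet normal 0.469 0.141 -0.872
outer loop
vertex 1.436 -0.855 1.742
vertex 0.171 0.049 1.207
vertex 1.519 -0.327 1.872
endloop
endfacet
facet normal 0.870 -0.242 0.429
outer loop
vertex 1.436 -0.855 1.742
vertex 1.519 -0.327 1.872
vertex 1.254 -0.658 2.222
endloop
endfacet

endsolid


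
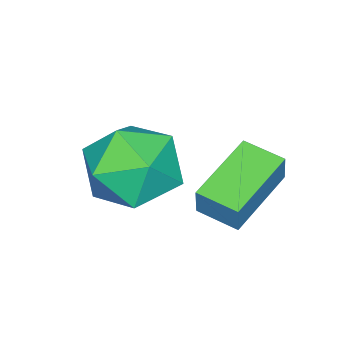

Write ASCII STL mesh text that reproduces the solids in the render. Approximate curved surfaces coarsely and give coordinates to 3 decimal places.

solid 
facet normal -0.020 0.369 0.929
outer loop
vertex 1.203 2.184 -1.362
vertex 1.971 1.4 -1.034
vertex 2.323 2.416 -1.43
endloop
endfacet
facet normal -0.155 0.880 0.449
outer loop
vertex 1.203 2.184 -1.362
vertex 2.323 2.416 -1.43
vertex 1.621 2.727 -2.281
endloop
endfacet
facet normal -0.728 0.682 0.072
outer loop
vertex 1.203 2.184 -1.362
vertex 1.621 2.727 -2.281
vertex 0.835 1.902 -2.411
endloop
endfacet
facet normal -0.947 0.049 0.319
outer loop
vertex 1.203 2.184 -1.362
vertex 0.835 1.902 -2.411
vertex 1.052 1.082 -1.64
endloop
endfacet
facet normal -0.509 -0.144 0.848
outer loop
vertex 1.203 2.184 -1.362
vertex 1.052 1.082 -1.64
vertex 1.971 1.4 -1.034
endloop
endfacet
facet normal 0.401 0.916 0.004
outer loop
vertex 1.621 2.727 -2.281
vertex 2.323 2.416 -1.43
vertex 2.648 2.278 -2.52
endloop
endfacet
facet normal 0.618 0.090 0.781
outer loop
vertex 2.323 2.416 -1.43
vertex 1.971 1.4 -1.034
vertex 2.865 1.458 -1.749
endloop
endfacet
facet normal -0.172 -0.740 0.650
outer loop
vertex 1.971 1.4 -1.034
vertex 1.052 1.082 -1.64
vertex 2.079 0.633 -1.879
endloop
endfacet
facet normal -0.879 -0.428 -0.208
outer loop
vertex 1.052 1.082 -1.64
vertex 0.835 1.902 -2.411
vertex 1.377 0.944 -2.73
endloop
endfacet
facet normal -0.525 0.596 -0.608
outer loop
vertex 0.835 1.902 -2.411
vertex 1.621 2.727 -2.281
vertex 1.729 1.96 -3.126
endloop
endfacet
facet normal 0.947 -0.049 -0.319
outer loop
vertex 2.497 1.176 -2.798
vertex 2.648 2.278 -2.52
vertex 2.865 1.458 -1.749
endloop
endfacet
facet normal 0.728 -0.682 -0.072
outer loop
vertex 2.497 1.176 -2.798
vertex 2.865 1.458 -1.749
vertex 2.079 0.633 -1.879
endloop
endfacet
facet normal 0.155 -0.880 -0.449
outer loop
vertex 2.497 1.176 -2.798
vertex 2.079 0.633 -1.879
vertex 1.377 0.944 -2.73
endloop
endfacet
facet normal 0.020 -0.369 -0.929
outer loop
vertex 2.497 1.176 -2.798
vertex 1.377 0.944 -2.73
vertex 1.729 1.96 -3.126
endloop
endfacet
facet normal 0.509 0.144 -0.848
outer loop
vertex 2.497 1.176 -2.798
vertex 1.729 1.96 -3.126
vertex 2.648 2.278 -2.52
endloop
endfacet
facet normal 0.879 0.428 0.208
outer loop
vertex 2.865 1.458 -1.749
vertex 2.648 2.278 -2.52
vertex 2.323 2.416 -1.43
endloop
endfacet
facet normal 0.525 -0.596 0.608
outer loop
vertex 2.079 0.633 -1.879
vertex 2.865 1.458 -1.749
vertex 1.971 1.4 -1.034
endloop
endfacet
facet normal -0.401 -0.916 -0.004
outer loop
vertex 1.377 0.944 -2.73
vertex 2.079 0.633 -1.879
vertex 1.052 1.082 -1.64
endloop
endfacet
facet normal -0.618 -0.090 -0.781
outer loop
vertex 1.729 1.96 -3.126
vertex 1.377 0.944 -2.73
vertex 0.835 1.902 -2.411
endloop
endfacet
facet normal 0.172 0.740 -0.650
outer loop
vertex 2.648 2.278 -2.52
vertex 1.729 1.96 -3.126
vertex 1.621 2.727 -2.281
endloop
endfacet
facet normal -0.962 0.019 0.272
outer loop
vertex -0.169 2.975 -2.059
vertex -0.192 3.943 -2.207
vertex -0.392 2.85 -2.838
endloop
endfacet
facet normal 0.023 -0.988 0.152
outer loop
vertex 1.292 2.817 -3.313
vertex -0.169 2.975 -2.059
vertex -0.392 2.85 -2.838
endloop
endfacet
facet normal -0.962 0.020 0.271
outer loop
vertex -0.392 2.85 -2.838
vertex -0.192 3.943 -2.207
vertex -0.414 3.819 -2.986
endloop
endfacet
facet normal -0.271 -0.151 -0.951
outer loop
vertex -0.414 3.819 -2.986
vertex 1.292 2.817 -3.313
vertex -0.392 2.85 -2.838
endloop
endfacet
facet normal 0.271 0.152 0.951
outer loop
vertex -0.169 2.975 -2.059
vertex 1.492 3.91 -2.682
vertex -0.192 3.943 -2.207
endloop
endfacet
facet normal 0.023 -0.988 0.151
outer loop
vertex 1.514 2.941 -2.534
vertex -0.169 2.975 -2.059
vertex 1.292 2.817 -3.313
endloop
endfacet
facet normal 0.271 0.151 0.951
outer loop
vertex 1.514 2.941 -2.534
vertex 1.492 3.91 -2.682
vertex -0.169 2.975 -2.059
endloop
endfacet
facet normal -0.023 0.988 -0.151
outer loop
vertex -0.192 3.943 -2.207
vertex 1.492 3.91 -2.682
vertex -0.414 3.819 -2.986
endloop
endfacet
facet normal -0.271 -0.152 -0.950
outer loop
vertex 1.269 3.785 -3.461
vertex 1.292 2.817 -3.313
vertex -0.414 3.819 -2.986
endloop
endfacet
facet normal -0.023 0.988 -0.152
outer loop
vertex -0.414 3.819 -2.986
vertex 1.492 3.91 -2.682
vertex 1.269 3.785 -3.461
endloop
endfacet
facet normal 0.962 -0.019 -0.271
outer loop
vertex 1.269 3.785 -3.461
vertex 1.514 2.941 -2.534
vertex 1.292 2.817 -3.313
endloop
endfacet
facet normal 0.962 -0.020 -0.272
outer loop
vertex 1.492 3.91 -2.682
vertex 1.514 2.941 -2.534
vertex 1.269 3.785 -3.461
endloop
endfacet

endsolid


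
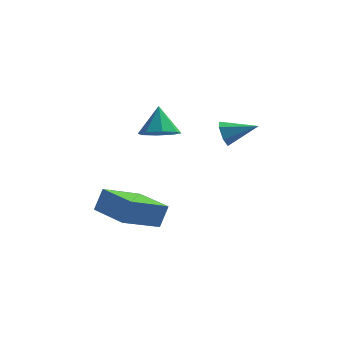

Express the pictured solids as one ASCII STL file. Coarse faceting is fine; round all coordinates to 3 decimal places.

solid 
facet normal -0.615 -0.680 0.400
outer loop
vertex -0.618 -1.501 -1.052
vertex -1.931 -0.33 -1.081
vertex -0.876 -1.813 -1.978
endloop
endfacet
facet normal 0.746 -0.666 0.016
outer loop
vertex 0.231 -0.59 -2.699
vertex -0.618 -1.501 -1.052
vertex -0.876 -1.813 -1.978
endloop
endfacet
facet normal -0.615 -0.679 0.400
outer loop
vertex -0.876 -1.813 -1.978
vertex -1.931 -0.33 -1.081
vertex -2.189 -0.641 -2.007
endloop
endfacet
facet normal -0.255 -0.309 -0.916
outer loop
vertex -2.189 -0.641 -2.007
vertex 0.231 -0.59 -2.699
vertex -0.876 -1.813 -1.978
endloop
endfacet
facet normal 0.255 0.309 0.916
outer loop
vertex -0.618 -1.501 -1.052
vertex -0.824 0.893 -1.802
vertex -1.931 -0.33 -1.081
endloop
endfacet
facet normal 0.746 -0.666 0.016
outer loop
vertex 0.489 -0.279 -1.773
vertex -0.618 -1.501 -1.052
vertex 0.231 -0.59 -2.699
endloop
endfacet
facet normal 0.256 0.309 0.916
outer loop
vertex 0.489 -0.279 -1.773
vertex -0.824 0.893 -1.802
vertex -0.618 -1.501 -1.052
endloop
endfacet
facet normal -0.746 0.666 -0.016
outer loop
vertex -1.931 -0.33 -1.081
vertex -0.824 0.893 -1.802
vertex -2.189 -0.641 -2.007
endloop
endfacet
facet normal -0.255 -0.309 -0.916
outer loop
vertex -1.082 0.581 -2.728
vertex 0.231 -0.59 -2.699
vertex -2.189 -0.641 -2.007
endloop
endfacet
facet normal -0.746 0.666 -0.017
outer loop
vertex -2.189 -0.641 -2.007
vertex -0.824 0.893 -1.802
vertex -1.082 0.581 -2.728
endloop
endfacet
facet normal 0.615 0.680 -0.400
outer loop
vertex -1.082 0.581 -2.728
vertex 0.489 -0.279 -1.773
vertex 0.231 -0.59 -2.699
endloop
endfacet
facet normal 0.615 0.679 -0.400
outer loop
vertex -0.824 0.893 -1.802
vertex 0.489 -0.279 -1.773
vertex -1.082 0.581 -2.728
endloop
endfacet
facet normal 0.124 -0.479 -0.869
outer loop
vertex 0.369 2.813 0.619
vertex -0.408 2.552 0.652
vertex -0.03 3.211 0.343
endloop
endfacet
facet normal 0.601 0.764 0.234
outer loop
vertex 0.369 2.813 0.619
vertex -0.03 3.211 0.343
vertex -0.572 3.188 1.808
endloop
endfacet
facet normal 0.123 -0.478 -0.869
outer loop
vertex -0.03 3.211 0.343
vertex -0.408 2.552 0.652
vertex -0.65 3.224 0.248
endloop
endfacet
facet normal 0.018 1.000 0.022
outer loop
vertex -0.03 3.211 0.343
vertex -0.65 3.224 0.248
vertex -0.572 3.188 1.808
endloop
endfacet
facet normal 0.124 -0.478 -0.870
outer loop
vertex -0.65 3.224 0.248
vertex -0.408 2.552 0.652
vertex -1.128 2.842 0.39
endloop
endfacet
facet normal -0.615 0.787 0.049
outer loop
vertex -0.65 3.224 0.248
vertex -1.128 2.842 0.39
vertex -0.572 3.188 1.808
endloop
endfacet
facet normal 0.124 -0.478 -0.870
outer loop
vertex -1.128 2.842 0.39
vertex -0.408 2.552 0.652
vertex -1.184 2.291 0.685
endloop
endfacet
facet normal -0.920 0.254 0.299
outer loop
vertex -1.128 2.842 0.39
vertex -1.184 2.291 0.685
vertex -0.572 3.188 1.808
endloop
endfacet
facet normal 0.124 -0.477 -0.870
outer loop
vertex -1.184 2.291 0.685
vertex -0.408 2.552 0.652
vertex -0.785 1.893 0.96
endloop
endfacet
facet normal -0.723 -0.292 0.627
outer loop
vertex -1.184 2.291 0.685
vertex -0.785 1.893 0.96
vertex -0.572 3.188 1.808
endloop
endfacet
facet normal 0.124 -0.477 -0.870
outer loop
vertex -0.785 1.893 0.96
vertex -0.408 2.552 0.652
vertex -0.165 1.881 1.055
endloop
endfacet
facet normal -0.139 -0.526 0.839
outer loop
vertex -0.785 1.893 0.96
vertex -0.165 1.881 1.055
vertex -0.572 3.188 1.808
endloop
endfacet
facet normal 0.124 -0.478 -0.870
outer loop
vertex -0.165 1.881 1.055
vertex -0.408 2.552 0.652
vertex 0.313 2.262 0.914
endloop
endfacet
facet normal 0.491 -0.315 0.812
outer loop
vertex -0.165 1.881 1.055
vertex 0.313 2.262 0.914
vertex -0.572 3.188 1.808
endloop
endfacet
facet normal 0.124 -0.478 -0.870
outer loop
vertex 0.313 2.262 0.914
vertex -0.408 2.552 0.652
vertex 0.369 2.813 0.619
endloop
endfacet
facet normal 0.798 0.220 0.562
outer loop
vertex 0.313 2.262 0.914
vertex 0.369 2.813 0.619
vertex -0.572 3.188 1.808
endloop
endfacet
facet normal -0.939 -0.118 -0.322
outer loop
vertex 2.025 3.5 -0.205
vertex 1.817 3.759 0.306
vertex 1.941 4.104 -0.182
endloop
endfacet
facet normal 0.628 0.117 -0.770
outer loop
vertex 2.025 3.5 -0.205
vertex 1.941 4.104 -0.182
vertex 3.123 3.921 0.754
endloop
endfacet
facet normal -0.940 -0.116 -0.321
outer loop
vertex 1.941 4.104 -0.182
vertex 1.817 3.759 0.306
vertex 1.734 4.363 0.33
endloop
endfacet
facet normal 0.370 0.881 -0.296
outer loop
vertex 1.941 4.104 -0.182
vertex 1.734 4.363 0.33
vertex 3.123 3.921 0.754
endloop
endfacet
facet normal -0.940 -0.116 -0.321
outer loop
vertex 1.734 4.363 0.33
vertex 1.817 3.759 0.306
vertex 1.61 4.018 0.818
endloop
endfacet
facet normal 0.076 0.805 0.588
outer loop
vertex 1.734 4.363 0.33
vertex 1.61 4.018 0.818
vertex 3.123 3.921 0.754
endloop
endfacet
facet normal -0.940 -0.117 -0.321
outer loop
vertex 1.61 4.018 0.818
vertex 1.817 3.759 0.306
vertex 1.693 3.415 0.794
endloop
endfacet
facet normal 0.040 -0.034 0.999
outer loop
vertex 1.61 4.018 0.818
vertex 1.693 3.415 0.794
vertex 3.123 3.921 0.754
endloop
endfacet
facet normal -0.940 -0.116 -0.321
outer loop
vertex 1.693 3.415 0.794
vertex 1.817 3.759 0.306
vertex 1.9 3.155 0.282
endloop
endfacet
facet normal 0.297 -0.798 0.525
outer loop
vertex 1.693 3.415 0.794
vertex 1.9 3.155 0.282
vertex 3.123 3.921 0.754
endloop
endfacet
facet normal -0.939 -0.116 -0.323
outer loop
vertex 1.9 3.155 0.282
vertex 1.817 3.759 0.306
vertex 2.025 3.5 -0.205
endloop
endfacet
facet normal 0.591 -0.722 -0.360
outer loop
vertex 1.9 3.155 0.282
vertex 2.025 3.5 -0.205
vertex 3.123 3.921 0.754
endloop
endfacet

endsolid


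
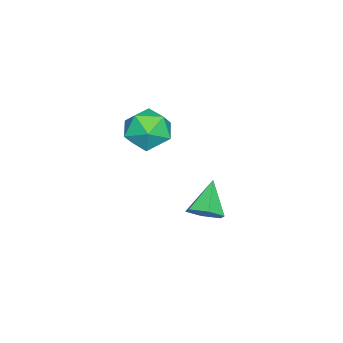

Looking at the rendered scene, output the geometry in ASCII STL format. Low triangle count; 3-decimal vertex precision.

solid 
facet normal -0.995 0.017 0.097
outer loop
vertex -2.431 -2.958 3.388
vertex -2.498 -4.087 2.903
vertex -2.377 -3.946 4.119
endloop
endfacet
facet normal -0.683 0.410 0.604
outer loop
vertex -2.431 -2.958 3.388
vertex -2.377 -3.946 4.119
vertex -1.627 -2.991 4.319
endloop
endfacet
facet normal -0.291 0.913 0.284
outer loop
vertex -2.431 -2.958 3.388
vertex -1.627 -2.991 4.319
vertex -1.285 -2.542 3.226
endloop
endfacet
facet normal -0.361 0.831 -0.422
outer loop
vertex -2.431 -2.958 3.388
vertex -1.285 -2.542 3.226
vertex -1.823 -3.22 2.351
endloop
endfacet
facet normal -0.796 0.278 -0.537
outer loop
vertex -2.431 -2.958 3.388
vertex -1.823 -3.22 2.351
vertex -2.498 -4.087 2.903
endloop
endfacet
facet normal -0.241 -0.014 0.970
outer loop
vertex -1.627 -2.991 4.319
vertex -2.377 -3.946 4.119
vertex -1.197 -4.14 4.409
endloop
endfacet
facet normal -0.746 -0.649 0.149
outer loop
vertex -2.377 -3.946 4.119
vertex -2.498 -4.087 2.903
vertex -1.735 -4.818 3.534
endloop
endfacet
facet normal -0.424 -0.228 -0.876
outer loop
vertex -2.498 -4.087 2.903
vertex -1.823 -3.22 2.351
vertex -1.393 -4.369 2.441
endloop
endfacet
facet normal 0.279 0.668 -0.690
outer loop
vertex -1.823 -3.22 2.351
vertex -1.285 -2.542 3.226
vertex -0.643 -3.414 2.641
endloop
endfacet
facet normal 0.393 0.801 0.452
outer loop
vertex -1.285 -2.542 3.226
vertex -1.627 -2.991 4.319
vertex -0.522 -3.273 3.857
endloop
endfacet
facet normal 0.361 -0.831 0.422
outer loop
vertex -0.589 -4.402 3.372
vertex -1.197 -4.14 4.409
vertex -1.735 -4.818 3.534
endloop
endfacet
facet normal 0.291 -0.913 -0.284
outer loop
vertex -0.589 -4.402 3.372
vertex -1.735 -4.818 3.534
vertex -1.393 -4.369 2.441
endloop
endfacet
facet normal 0.683 -0.410 -0.604
outer loop
vertex -0.589 -4.402 3.372
vertex -1.393 -4.369 2.441
vertex -0.643 -3.414 2.641
endloop
endfacet
facet normal 0.995 -0.017 -0.097
outer loop
vertex -0.589 -4.402 3.372
vertex -0.643 -3.414 2.641
vertex -0.522 -3.273 3.857
endloop
endfacet
facet normal 0.796 -0.278 0.537
outer loop
vertex -0.589 -4.402 3.372
vertex -0.522 -3.273 3.857
vertex -1.197 -4.14 4.409
endloop
endfacet
facet normal -0.279 -0.668 0.690
outer loop
vertex -1.735 -4.818 3.534
vertex -1.197 -4.14 4.409
vertex -2.377 -3.946 4.119
endloop
endfacet
facet normal -0.393 -0.801 -0.452
outer loop
vertex -1.393 -4.369 2.441
vertex -1.735 -4.818 3.534
vertex -2.498 -4.087 2.903
endloop
endfacet
facet normal 0.241 0.014 -0.970
outer loop
vertex -0.643 -3.414 2.641
vertex -1.393 -4.369 2.441
vertex -1.823 -3.22 2.351
endloop
endfacet
facet normal 0.746 0.649 -0.149
outer loop
vertex -0.522 -3.273 3.857
vertex -0.643 -3.414 2.641
vertex -1.285 -2.542 3.226
endloop
endfacet
facet normal 0.424 0.228 0.876
outer loop
vertex -1.197 -4.14 4.409
vertex -0.522 -3.273 3.857
vertex -1.627 -2.991 4.319
endloop
endfacet
facet normal 0.753 0.058 -0.656
outer loop
vertex -1.832 -1.883 -1.747
vertex -2.349 -1.315 -2.29
vertex -1.795 -0.952 -1.622
endloop
endfacet
facet normal 0.306 -0.139 0.942
outer loop
vertex -1.832 -1.883 -1.747
vertex -1.795 -0.952 -1.622
vertex -3.771 -1.425 -1.05
endloop
endfacet
facet normal 0.752 0.059 -0.656
outer loop
vertex -1.795 -0.952 -1.622
vertex -2.349 -1.315 -2.29
vertex -2.312 -0.384 -2.164
endloop
endfacet
facet normal 0.035 0.707 0.707
outer loop
vertex -1.795 -0.952 -1.622
vertex -2.312 -0.384 -2.164
vertex -3.771 -1.425 -1.05
endloop
endfacet
facet normal 0.753 0.059 -0.655
outer loop
vertex -2.312 -0.384 -2.164
vertex -2.349 -1.315 -2.29
vertex -2.865 -0.747 -2.832
endloop
endfacet
facet normal -0.569 0.822 0.024
outer loop
vertex -2.312 -0.384 -2.164
vertex -2.865 -0.747 -2.832
vertex -3.771 -1.425 -1.05
endloop
endfacet
facet normal 0.753 0.058 -0.656
outer loop
vertex -2.865 -0.747 -2.832
vertex -2.349 -1.315 -2.29
vertex -2.902 -1.677 -2.957
endloop
endfacet
facet normal -0.901 0.093 -0.423
outer loop
vertex -2.865 -0.747 -2.832
vertex -2.902 -1.677 -2.957
vertex -3.771 -1.425 -1.05
endloop
endfacet
facet normal 0.753 0.059 -0.656
outer loop
vertex -2.902 -1.677 -2.957
vertex -2.349 -1.315 -2.29
vertex -2.385 -2.246 -2.415
endloop
endfacet
facet normal -0.631 -0.753 -0.188
outer loop
vertex -2.902 -1.677 -2.957
vertex -2.385 -2.246 -2.415
vertex -3.771 -1.425 -1.05
endloop
endfacet
facet normal 0.753 0.059 -0.655
outer loop
vertex -2.385 -2.246 -2.415
vertex -2.349 -1.315 -2.29
vertex -1.832 -1.883 -1.747
endloop
endfacet
facet normal -0.027 -0.869 0.495
outer loop
vertex -2.385 -2.246 -2.415
vertex -1.832 -1.883 -1.747
vertex -3.771 -1.425 -1.05
endloop
endfacet

endsolid


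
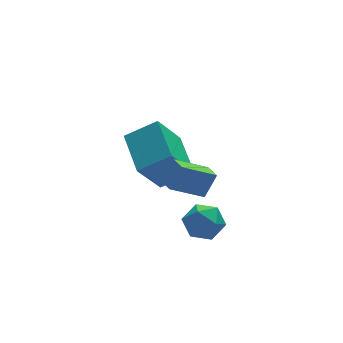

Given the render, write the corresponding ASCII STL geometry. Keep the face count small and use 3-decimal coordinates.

solid 
facet normal -0.525 -0.162 -0.836
outer loop
vertex -1.23 -2.602 2.361
vertex -1.215 -1.809 2.198
vertex 0.098 -2.79 1.563
endloop
endfacet
facet normal -0.017 -0.979 0.202
outer loop
vertex 0.675 -2.611 2.482
vertex -1.23 -2.602 2.361
vertex 0.098 -2.79 1.563
endloop
endfacet
facet normal -0.525 -0.162 -0.835
outer loop
vertex 0.098 -2.79 1.563
vertex -1.215 -1.809 2.198
vertex 0.112 -1.996 1.4
endloop
endfacet
facet normal 0.851 -0.120 -0.511
outer loop
vertex 0.112 -1.996 1.4
vertex 0.675 -2.611 2.482
vertex 0.098 -2.79 1.563
endloop
endfacet
facet normal -0.851 0.121 0.511
outer loop
vertex -1.23 -2.602 2.361
vertex -0.638 -1.63 3.117
vertex -1.215 -1.809 2.198
endloop
endfacet
facet normal -0.017 -0.980 0.201
outer loop
vertex -0.652 -2.424 3.28
vertex -1.23 -2.602 2.361
vertex 0.675 -2.611 2.482
endloop
endfacet
facet normal -0.851 0.120 0.512
outer loop
vertex -0.652 -2.424 3.28
vertex -0.638 -1.63 3.117
vertex -1.23 -2.602 2.361
endloop
endfacet
facet normal 0.017 0.979 -0.201
outer loop
vertex -1.215 -1.809 2.198
vertex -0.638 -1.63 3.117
vertex 0.112 -1.996 1.4
endloop
endfacet
facet normal 0.851 -0.121 -0.512
outer loop
vertex 0.69 -1.818 2.319
vertex 0.675 -2.611 2.482
vertex 0.112 -1.996 1.4
endloop
endfacet
facet normal 0.018 0.979 -0.201
outer loop
vertex 0.112 -1.996 1.4
vertex -0.638 -1.63 3.117
vertex 0.69 -1.818 2.319
endloop
endfacet
facet normal 0.525 0.162 0.835
outer loop
vertex 0.69 -1.818 2.319
vertex -0.652 -2.424 3.28
vertex 0.675 -2.611 2.482
endloop
endfacet
facet normal 0.525 0.162 0.835
outer loop
vertex -0.638 -1.63 3.117
vertex -0.652 -2.424 3.28
vertex 0.69 -1.818 2.319
endloop
endfacet
facet normal 0.136 0.331 0.934
outer loop
vertex 0.239 -1.744 0.213
vertex -0.056 -2.525 0.533
vertex 0.814 -2.411 0.366
endloop
endfacet
facet normal 0.604 0.632 0.486
outer loop
vertex 0.239 -1.744 0.213
vertex 0.814 -2.411 0.366
vertex 0.89 -1.915 -0.374
endloop
endfacet
facet normal 0.236 0.972 -0.022
outer loop
vertex 0.239 -1.744 0.213
vertex 0.89 -1.915 -0.374
vertex 0.067 -1.722 -0.663
endloop
endfacet
facet normal -0.460 0.881 0.112
outer loop
vertex 0.239 -1.744 0.213
vertex 0.067 -1.722 -0.663
vertex -0.518 -2.099 -0.103
endloop
endfacet
facet normal -0.521 0.485 0.703
outer loop
vertex 0.239 -1.744 0.213
vertex -0.518 -2.099 -0.103
vertex -0.056 -2.525 0.533
endloop
endfacet
facet normal 0.978 0.111 0.175
outer loop
vertex 0.89 -1.915 -0.374
vertex 0.814 -2.411 0.366
vertex 0.998 -2.801 -0.417
endloop
endfacet
facet normal 0.222 -0.377 0.899
outer loop
vertex 0.814 -2.411 0.366
vertex -0.056 -2.525 0.533
vertex 0.413 -3.178 0.143
endloop
endfacet
facet normal -0.841 -0.128 0.525
outer loop
vertex -0.056 -2.525 0.533
vertex -0.518 -2.099 -0.103
vertex -0.41 -2.985 -0.146
endloop
endfacet
facet normal -0.743 0.513 -0.430
outer loop
vertex -0.518 -2.099 -0.103
vertex 0.067 -1.722 -0.663
vertex -0.334 -2.489 -0.886
endloop
endfacet
facet normal 0.382 0.660 -0.647
outer loop
vertex 0.067 -1.722 -0.663
vertex 0.89 -1.915 -0.374
vertex 0.536 -2.375 -1.053
endloop
endfacet
facet normal 0.460 -0.881 -0.112
outer loop
vertex 0.241 -3.156 -0.733
vertex 0.998 -2.801 -0.417
vertex 0.413 -3.178 0.143
endloop
endfacet
facet normal -0.236 -0.972 0.022
outer loop
vertex 0.241 -3.156 -0.733
vertex 0.413 -3.178 0.143
vertex -0.41 -2.985 -0.146
endloop
endfacet
facet normal -0.604 -0.632 -0.486
outer loop
vertex 0.241 -3.156 -0.733
vertex -0.41 -2.985 -0.146
vertex -0.334 -2.489 -0.886
endloop
endfacet
facet normal -0.136 -0.331 -0.934
outer loop
vertex 0.241 -3.156 -0.733
vertex -0.334 -2.489 -0.886
vertex 0.536 -2.375 -1.053
endloop
endfacet
facet normal 0.521 -0.485 -0.703
outer loop
vertex 0.241 -3.156 -0.733
vertex 0.536 -2.375 -1.053
vertex 0.998 -2.801 -0.417
endloop
endfacet
facet normal 0.743 -0.513 0.430
outer loop
vertex 0.413 -3.178 0.143
vertex 0.998 -2.801 -0.417
vertex 0.814 -2.411 0.366
endloop
endfacet
facet normal -0.382 -0.660 0.647
outer loop
vertex -0.41 -2.985 -0.146
vertex 0.413 -3.178 0.143
vertex -0.056 -2.525 0.533
endloop
endfacet
facet normal -0.978 -0.111 -0.175
outer loop
vertex -0.334 -2.489 -0.886
vertex -0.41 -2.985 -0.146
vertex -0.518 -2.099 -0.103
endloop
endfacet
facet normal -0.222 0.377 -0.899
outer loop
vertex 0.536 -2.375 -1.053
vertex -0.334 -2.489 -0.886
vertex 0.067 -1.722 -0.663
endloop
endfacet
facet normal 0.841 0.128 -0.525
outer loop
vertex 0.998 -2.801 -0.417
vertex 0.536 -2.375 -1.053
vertex 0.89 -1.915 -0.374
endloop
endfacet
facet normal -0.825 0.254 -0.505
outer loop
vertex -1.018 0.967 0.494
vertex -0.745 2.926 1.034
vertex 0.087 1.268 -1.157
endloop
endfacet
facet normal -0.133 -0.955 -0.263
outer loop
vertex 1.365 0.874 -0.374
vertex -1.018 0.967 0.494
vertex 0.087 1.268 -1.157
endloop
endfacet
facet normal -0.825 0.254 -0.505
outer loop
vertex 0.087 1.268 -1.157
vertex -0.745 2.926 1.034
vertex 0.36 3.227 -0.618
endloop
endfacet
facet normal 0.550 0.150 -0.822
outer loop
vertex 0.36 3.227 -0.618
vertex 1.365 0.874 -0.374
vertex 0.087 1.268 -1.157
endloop
endfacet
facet normal -0.550 -0.150 0.822
outer loop
vertex -1.018 0.967 0.494
vertex 0.533 2.532 1.817
vertex -0.745 2.926 1.034
endloop
endfacet
facet normal -0.133 -0.956 -0.263
outer loop
vertex 0.26 0.573 1.278
vertex -1.018 0.967 0.494
vertex 1.365 0.874 -0.374
endloop
endfacet
facet normal -0.550 -0.149 0.822
outer loop
vertex 0.26 0.573 1.278
vertex 0.533 2.532 1.817
vertex -1.018 0.967 0.494
endloop
endfacet
facet normal 0.133 0.955 0.263
outer loop
vertex -0.745 2.926 1.034
vertex 0.533 2.532 1.817
vertex 0.36 3.227 -0.618
endloop
endfacet
facet normal 0.550 0.150 -0.822
outer loop
vertex 1.638 2.833 0.166
vertex 1.365 0.874 -0.374
vertex 0.36 3.227 -0.618
endloop
endfacet
facet normal 0.133 0.956 0.263
outer loop
vertex 0.36 3.227 -0.618
vertex 0.533 2.532 1.817
vertex 1.638 2.833 0.166
endloop
endfacet
facet normal 0.825 -0.254 0.505
outer loop
vertex 1.638 2.833 0.166
vertex 0.26 0.573 1.278
vertex 1.365 0.874 -0.374
endloop
endfacet
facet normal 0.825 -0.254 0.506
outer loop
vertex 0.533 2.532 1.817
vertex 0.26 0.573 1.278
vertex 1.638 2.833 0.166
endloop
endfacet

endsolid


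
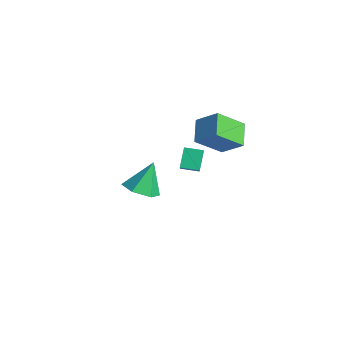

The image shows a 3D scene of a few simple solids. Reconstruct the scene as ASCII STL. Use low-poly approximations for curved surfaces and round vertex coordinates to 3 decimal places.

solid 
facet normal -0.705 0.563 0.431
outer loop
vertex -2.52 1.817 3.076
vertex -1.354 2.453 4.153
vertex -2.101 3.412 1.681
endloop
endfacet
facet normal -0.682 -0.372 -0.630
outer loop
vertex -0.966 2.507 0.987
vertex -2.52 1.817 3.076
vertex -2.101 3.412 1.681
endloop
endfacet
facet normal -0.706 0.562 0.431
outer loop
vertex -2.101 3.412 1.681
vertex -1.354 2.453 4.153
vertex -0.936 4.048 2.758
endloop
endfacet
facet normal 0.194 0.738 -0.646
outer loop
vertex -0.936 4.048 2.758
vertex -0.966 2.507 0.987
vertex -2.101 3.412 1.681
endloop
endfacet
facet normal -0.194 -0.738 0.646
outer loop
vertex -2.52 1.817 3.076
vertex -0.219 1.548 3.459
vertex -1.354 2.453 4.153
endloop
endfacet
facet normal -0.682 -0.372 -0.630
outer loop
vertex -1.384 0.912 2.382
vertex -2.52 1.817 3.076
vertex -0.966 2.507 0.987
endloop
endfacet
facet normal -0.194 -0.739 0.646
outer loop
vertex -1.384 0.912 2.382
vertex -0.219 1.548 3.459
vertex -2.52 1.817 3.076
endloop
endfacet
facet normal 0.682 0.372 0.630
outer loop
vertex -1.354 2.453 4.153
vertex -0.219 1.548 3.459
vertex -0.936 4.048 2.758
endloop
endfacet
facet normal 0.194 0.738 -0.646
outer loop
vertex 0.2 3.143 2.064
vertex -0.966 2.507 0.987
vertex -0.936 4.048 2.758
endloop
endfacet
facet normal 0.681 0.372 0.630
outer loop
vertex -0.936 4.048 2.758
vertex -0.219 1.548 3.459
vertex 0.2 3.143 2.064
endloop
endfacet
facet normal 0.705 -0.562 -0.432
outer loop
vertex 0.2 3.143 2.064
vertex -1.384 0.912 2.382
vertex -0.966 2.507 0.987
endloop
endfacet
facet normal 0.706 -0.562 -0.431
outer loop
vertex -0.219 1.548 3.459
vertex -1.384 0.912 2.382
vertex 0.2 3.143 2.064
endloop
endfacet
facet normal -0.469 0.544 0.696
outer loop
vertex -3.706 1.857 -0.185
vertex -2.941 2.691 -0.321
vertex -4.257 2.251 -0.865
endloop
endfacet
facet normal -0.671 -0.732 0.119
outer loop
vertex -3.599 1.489 -1.839
vertex -3.706 1.857 -0.185
vertex -4.257 2.251 -0.865
endloop
endfacet
facet normal -0.469 0.544 0.695
outer loop
vertex -4.257 2.251 -0.865
vertex -2.941 2.691 -0.321
vertex -3.491 3.085 -1.001
endloop
endfacet
facet normal -0.573 0.411 -0.709
outer loop
vertex -3.491 3.085 -1.001
vertex -3.599 1.489 -1.839
vertex -4.257 2.251 -0.865
endloop
endfacet
facet normal 0.574 -0.411 0.709
outer loop
vertex -3.706 1.857 -0.185
vertex -2.283 1.929 -1.295
vertex -2.941 2.691 -0.321
endloop
endfacet
facet normal -0.671 -0.731 0.119
outer loop
vertex -3.049 1.095 -1.159
vertex -3.706 1.857 -0.185
vertex -3.599 1.489 -1.839
endloop
endfacet
facet normal 0.573 -0.411 0.709
outer loop
vertex -3.049 1.095 -1.159
vertex -2.283 1.929 -1.295
vertex -3.706 1.857 -0.185
endloop
endfacet
facet normal 0.671 0.732 -0.119
outer loop
vertex -2.941 2.691 -0.321
vertex -2.283 1.929 -1.295
vertex -3.491 3.085 -1.001
endloop
endfacet
facet normal -0.574 0.411 -0.708
outer loop
vertex -2.834 2.323 -1.975
vertex -3.599 1.489 -1.839
vertex -3.491 3.085 -1.001
endloop
endfacet
facet normal 0.671 0.732 -0.120
outer loop
vertex -3.491 3.085 -1.001
vertex -2.283 1.929 -1.295
vertex -2.834 2.323 -1.975
endloop
endfacet
facet normal 0.470 -0.544 -0.695
outer loop
vertex -2.834 2.323 -1.975
vertex -3.049 1.095 -1.159
vertex -3.599 1.489 -1.839
endloop
endfacet
facet normal 0.469 -0.544 -0.695
outer loop
vertex -2.283 1.929 -1.295
vertex -3.049 1.095 -1.159
vertex -2.834 2.323 -1.975
endloop
endfacet
facet normal 0.120 -0.522 -0.844
outer loop
vertex 2.2 -4.432 2.832
vertex 1.126 -4.386 2.651
vertex 1.779 -3.605 2.261
endloop
endfacet
facet normal 0.770 0.578 0.270
outer loop
vertex 2.2 -4.432 2.832
vertex 1.779 -3.605 2.261
vertex 0.894 -3.374 4.289
endloop
endfacet
facet normal 0.120 -0.522 -0.845
outer loop
vertex 1.779 -3.605 2.261
vertex 1.126 -4.386 2.651
vertex 0.705 -3.558 2.08
endloop
endfacet
facet normal 0.058 0.994 -0.088
outer loop
vertex 1.779 -3.605 2.261
vertex 0.705 -3.558 2.08
vertex 0.894 -3.374 4.289
endloop
endfacet
facet normal 0.121 -0.521 -0.845
outer loop
vertex 0.705 -3.558 2.08
vertex 1.126 -4.386 2.651
vertex 0.053 -4.34 2.469
endloop
endfacet
facet normal -0.765 0.644 0.012
outer loop
vertex 0.705 -3.558 2.08
vertex 0.053 -4.34 2.469
vertex 0.894 -3.374 4.289
endloop
endfacet
facet normal 0.121 -0.522 -0.845
outer loop
vertex 0.053 -4.34 2.469
vertex 1.126 -4.386 2.651
vertex 0.474 -5.167 3.04
endloop
endfacet
facet normal -0.875 -0.122 0.469
outer loop
vertex 0.053 -4.34 2.469
vertex 0.474 -5.167 3.04
vertex 0.894 -3.374 4.289
endloop
endfacet
facet normal 0.120 -0.521 -0.845
outer loop
vertex 0.474 -5.167 3.04
vertex 1.126 -4.386 2.651
vertex 1.548 -5.213 3.221
endloop
endfacet
facet normal -0.162 -0.538 0.827
outer loop
vertex 0.474 -5.167 3.04
vertex 1.548 -5.213 3.221
vertex 0.894 -3.374 4.289
endloop
endfacet
facet normal 0.120 -0.521 -0.845
outer loop
vertex 1.548 -5.213 3.221
vertex 1.126 -4.386 2.651
vertex 2.2 -4.432 2.832
endloop
endfacet
facet normal 0.660 -0.188 0.728
outer loop
vertex 1.548 -5.213 3.221
vertex 2.2 -4.432 2.832
vertex 0.894 -3.374 4.289
endloop
endfacet

endsolid


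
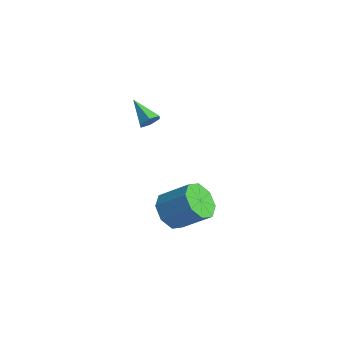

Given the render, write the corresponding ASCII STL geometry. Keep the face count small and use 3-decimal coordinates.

solid 
facet normal 0.839 0.078 -0.538
outer loop
vertex -1.533 0.615 2.914
vertex -1.754 0.24 2.515
vertex -1.845 0.82 2.457
endloop
endfacet
facet normal -0.144 0.862 0.485
outer loop
vertex -1.533 0.615 2.914
vertex -1.845 0.82 2.457
vertex -3.046 0.12 3.345
endloop
endfacet
facet normal 0.839 0.078 -0.539
outer loop
vertex -1.845 0.82 2.457
vertex -1.754 0.24 2.515
vertex -2.066 0.446 2.059
endloop
endfacet
facet normal -0.639 0.705 -0.308
outer loop
vertex -1.845 0.82 2.457
vertex -2.066 0.446 2.059
vertex -3.046 0.12 3.345
endloop
endfacet
facet normal 0.839 0.079 -0.538
outer loop
vertex -2.066 0.446 2.059
vertex -1.754 0.24 2.515
vertex -1.975 -0.134 2.116
endloop
endfacet
facet normal -0.760 -0.181 -0.625
outer loop
vertex -2.066 0.446 2.059
vertex -1.975 -0.134 2.116
vertex -3.046 0.12 3.345
endloop
endfacet
facet normal 0.839 0.078 -0.538
outer loop
vertex -1.975 -0.134 2.116
vertex -1.754 0.24 2.515
vertex -1.663 -0.34 2.573
endloop
endfacet
facet normal -0.385 -0.911 -0.148
outer loop
vertex -1.975 -0.134 2.116
vertex -1.663 -0.34 2.573
vertex -3.046 0.12 3.345
endloop
endfacet
facet normal 0.839 0.078 -0.539
outer loop
vertex -1.663 -0.34 2.573
vertex -1.754 0.24 2.515
vertex -1.442 0.034 2.971
endloop
endfacet
facet normal 0.111 -0.754 0.647
outer loop
vertex -1.663 -0.34 2.573
vertex -1.442 0.034 2.971
vertex -3.046 0.12 3.345
endloop
endfacet
facet normal 0.839 0.079 -0.539
outer loop
vertex -1.442 0.034 2.971
vertex -1.754 0.24 2.515
vertex -1.533 0.615 2.914
endloop
endfacet
facet normal 0.232 0.131 0.964
outer loop
vertex -1.442 0.034 2.971
vertex -1.533 0.615 2.914
vertex -3.046 0.12 3.345
endloop
endfacet
facet normal -0.608 -0.507 -0.611
outer loop
vertex -0.134 0.442 -4.173
vertex -1.007 0.895 -3.681
vertex -0.37 1.163 -4.537
endloop
endfacet
facet normal 0.744 -0.091 -0.662
outer loop
vertex -0.134 0.442 -4.173
vertex -0.37 1.163 -4.537
vertex 1.001 1.393 -3.03
endloop
endfacet
facet normal 0.743 -0.090 -0.663
outer loop
vertex 1.001 1.393 -3.03
vertex -0.37 1.163 -4.537
vertex 0.764 2.114 -3.394
endloop
endfacet
facet normal 0.606 0.508 0.612
outer loop
vertex 1.001 1.393 -3.03
vertex 0.764 2.114 -3.394
vertex 0.127 1.845 -2.539
endloop
endfacet
facet normal -0.607 -0.508 -0.611
outer loop
vertex -0.37 1.163 -4.537
vertex -1.007 0.895 -3.681
vertex -0.98 1.727 -4.4
endloop
endfacet
facet normal 0.327 0.541 -0.775
outer loop
vertex -0.37 1.163 -4.537
vertex -0.98 1.727 -4.4
vertex 0.764 2.114 -3.394
endloop
endfacet
facet normal 0.327 0.541 -0.775
outer loop
vertex 0.764 2.114 -3.394
vertex -0.98 1.727 -4.4
vertex 0.154 2.677 -3.258
endloop
endfacet
facet normal 0.606 0.509 0.612
outer loop
vertex 0.764 2.114 -3.394
vertex 0.154 2.677 -3.258
vertex 0.127 1.845 -2.539
endloop
endfacet
facet normal -0.607 -0.508 -0.611
outer loop
vertex -0.98 1.727 -4.4
vertex -1.007 0.895 -3.681
vertex -1.606 1.803 -3.842
endloop
endfacet
facet normal -0.282 0.856 -0.433
outer loop
vertex -0.98 1.727 -4.4
vertex -1.606 1.803 -3.842
vertex 0.154 2.677 -3.258
endloop
endfacet
facet normal -0.281 0.856 -0.433
outer loop
vertex 0.154 2.677 -3.258
vertex -1.606 1.803 -3.842
vertex -0.471 2.754 -2.7
endloop
endfacet
facet normal 0.608 0.508 0.611
outer loop
vertex 0.154 2.677 -3.258
vertex -0.471 2.754 -2.7
vertex 0.127 1.845 -2.539
endloop
endfacet
facet normal -0.606 -0.508 -0.611
outer loop
vertex -1.606 1.803 -3.842
vertex -1.007 0.895 -3.681
vertex -1.881 1.347 -3.19
endloop
endfacet
facet normal -0.725 0.670 0.163
outer loop
vertex -1.606 1.803 -3.842
vertex -1.881 1.347 -3.19
vertex -0.471 2.754 -2.7
endloop
endfacet
facet normal -0.725 0.670 0.162
outer loop
vertex -0.471 2.754 -2.7
vertex -1.881 1.347 -3.19
vertex -0.746 2.298 -2.047
endloop
endfacet
facet normal 0.608 0.508 0.611
outer loop
vertex -0.471 2.754 -2.7
vertex -0.746 2.298 -2.047
vertex 0.127 1.845 -2.539
endloop
endfacet
facet normal -0.606 -0.508 -0.612
outer loop
vertex -1.881 1.347 -3.19
vertex -1.007 0.895 -3.681
vertex -1.644 0.626 -2.826
endloop
endfacet
facet normal -0.743 0.090 0.663
outer loop
vertex -1.881 1.347 -3.19
vertex -1.644 0.626 -2.826
vertex -0.746 2.298 -2.047
endloop
endfacet
facet normal -0.744 0.091 0.662
outer loop
vertex -0.746 2.298 -2.047
vertex -1.644 0.626 -2.826
vertex -0.51 1.577 -1.683
endloop
endfacet
facet normal 0.608 0.507 0.611
outer loop
vertex -0.746 2.298 -2.047
vertex -0.51 1.577 -1.683
vertex 0.127 1.845 -2.539
endloop
endfacet
facet normal -0.606 -0.509 -0.612
outer loop
vertex -1.644 0.626 -2.826
vertex -1.007 0.895 -3.681
vertex -1.034 0.063 -2.962
endloop
endfacet
facet normal -0.327 -0.541 0.775
outer loop
vertex -1.644 0.626 -2.826
vertex -1.034 0.063 -2.962
vertex -0.51 1.577 -1.683
endloop
endfacet
facet normal -0.327 -0.541 0.775
outer loop
vertex -0.51 1.577 -1.683
vertex -1.034 0.063 -2.962
vertex 0.1 1.013 -1.82
endloop
endfacet
facet normal 0.607 0.508 0.611
outer loop
vertex -0.51 1.577 -1.683
vertex 0.1 1.013 -1.82
vertex 0.127 1.845 -2.539
endloop
endfacet
facet normal -0.608 -0.508 -0.611
outer loop
vertex -1.034 0.063 -2.962
vertex -1.007 0.895 -3.681
vertex -0.409 -0.014 -3.52
endloop
endfacet
facet normal 0.281 -0.856 0.433
outer loop
vertex -1.034 0.063 -2.962
vertex -0.409 -0.014 -3.52
vertex 0.1 1.013 -1.82
endloop
endfacet
facet normal 0.282 -0.856 0.433
outer loop
vertex 0.1 1.013 -1.82
vertex -0.409 -0.014 -3.52
vertex 0.726 0.937 -2.378
endloop
endfacet
facet normal 0.607 0.508 0.611
outer loop
vertex 0.1 1.013 -1.82
vertex 0.726 0.937 -2.378
vertex 0.127 1.845 -2.539
endloop
endfacet
facet normal -0.608 -0.508 -0.611
outer loop
vertex -0.409 -0.014 -3.52
vertex -1.007 0.895 -3.681
vertex -0.134 0.442 -4.173
endloop
endfacet
facet normal 0.725 -0.670 -0.162
outer loop
vertex -0.409 -0.014 -3.52
vertex -0.134 0.442 -4.173
vertex 0.726 0.937 -2.378
endloop
endfacet
facet normal 0.725 -0.670 -0.163
outer loop
vertex 0.726 0.937 -2.378
vertex -0.134 0.442 -4.173
vertex 1.001 1.393 -3.03
endloop
endfacet
facet normal 0.606 0.508 0.611
outer loop
vertex 0.726 0.937 -2.378
vertex 1.001 1.393 -3.03
vertex 0.127 1.845 -2.539
endloop
endfacet

endsolid


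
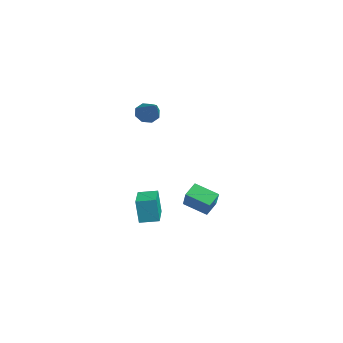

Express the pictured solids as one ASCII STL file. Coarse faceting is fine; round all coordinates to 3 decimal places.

solid 
facet normal -0.453 0.677 0.580
outer loop
vertex -4.988 0.068 -3.378
vertex -3.746 -0.174 -2.126
vertex -4.117 1.204 -4.022
endloop
endfacet
facet normal -0.697 0.136 -0.704
outer loop
vertex -3.654 0.514 -4.614
vertex -4.988 0.068 -3.378
vertex -4.117 1.204 -4.022
endloop
endfacet
facet normal -0.453 0.677 0.580
outer loop
vertex -4.117 1.204 -4.022
vertex -3.746 -0.174 -2.126
vertex -2.875 0.962 -2.77
endloop
endfacet
facet normal 0.555 0.724 -0.410
outer loop
vertex -2.875 0.962 -2.77
vertex -3.654 0.514 -4.614
vertex -4.117 1.204 -4.022
endloop
endfacet
facet normal -0.555 -0.724 0.410
outer loop
vertex -4.988 0.068 -3.378
vertex -3.283 -0.864 -2.718
vertex -3.746 -0.174 -2.126
endloop
endfacet
facet normal -0.697 0.136 -0.704
outer loop
vertex -4.525 -0.622 -3.97
vertex -4.988 0.068 -3.378
vertex -3.654 0.514 -4.614
endloop
endfacet
facet normal -0.555 -0.724 0.410
outer loop
vertex -4.525 -0.622 -3.97
vertex -3.283 -0.864 -2.718
vertex -4.988 0.068 -3.378
endloop
endfacet
facet normal 0.697 -0.136 0.704
outer loop
vertex -3.746 -0.174 -2.126
vertex -3.283 -0.864 -2.718
vertex -2.875 0.962 -2.77
endloop
endfacet
facet normal 0.555 0.724 -0.410
outer loop
vertex -2.412 0.272 -3.362
vertex -3.654 0.514 -4.614
vertex -2.875 0.962 -2.77
endloop
endfacet
facet normal 0.697 -0.136 0.704
outer loop
vertex -2.875 0.962 -2.77
vertex -3.283 -0.864 -2.718
vertex -2.412 0.272 -3.362
endloop
endfacet
facet normal 0.453 -0.677 -0.580
outer loop
vertex -2.412 0.272 -3.362
vertex -4.525 -0.622 -3.97
vertex -3.654 0.514 -4.614
endloop
endfacet
facet normal 0.453 -0.677 -0.580
outer loop
vertex -3.283 -0.864 -2.718
vertex -4.525 -0.622 -3.97
vertex -2.412 0.272 -3.362
endloop
endfacet
facet normal -0.836 -0.021 -0.549
outer loop
vertex -3.787 -2.64 2.793
vertex -4.182 -2.791 3.4
vertex -3.97 -2.172 3.054
endloop
endfacet
facet normal 0.687 0.540 -0.487
outer loop
vertex -3.787 -2.64 2.793
vertex -3.97 -2.172 3.054
vertex -2.478 -2.749 4.52
endloop
endfacet
facet normal -0.836 -0.020 -0.548
outer loop
vertex -3.97 -2.172 3.054
vertex -4.182 -2.791 3.4
vertex -4.277 -2.066 3.518
endloop
endfacet
facet normal 0.347 0.938 0.016
outer loop
vertex -3.97 -2.172 3.054
vertex -4.277 -2.066 3.518
vertex -2.478 -2.749 4.52
endloop
endfacet
facet normal -0.835 -0.020 -0.549
outer loop
vertex -4.277 -2.066 3.518
vertex -4.182 -2.791 3.4
vertex -4.529 -2.385 3.913
endloop
endfacet
facet normal -0.041 0.790 0.612
outer loop
vertex -4.277 -2.066 3.518
vertex -4.529 -2.385 3.913
vertex -2.478 -2.749 4.52
endloop
endfacet
facet normal -0.835 -0.019 -0.550
outer loop
vertex -4.529 -2.385 3.913
vertex -4.182 -2.791 3.4
vertex -4.578 -2.942 4.007
endloop
endfacet
facet normal -0.249 0.182 0.951
outer loop
vertex -4.529 -2.385 3.913
vertex -4.578 -2.942 4.007
vertex -2.478 -2.749 4.52
endloop
endfacet
facet normal -0.835 -0.022 -0.550
outer loop
vertex -4.578 -2.942 4.007
vertex -4.182 -2.791 3.4
vertex -4.394 -3.41 3.746
endloop
endfacet
facet normal -0.156 -0.527 0.835
outer loop
vertex -4.578 -2.942 4.007
vertex -4.394 -3.41 3.746
vertex -2.478 -2.749 4.52
endloop
endfacet
facet normal -0.836 -0.020 -0.548
outer loop
vertex -4.394 -3.41 3.746
vertex -4.182 -2.791 3.4
vertex -4.087 -3.515 3.282
endloop
endfacet
facet normal 0.185 -0.925 0.332
outer loop
vertex -4.394 -3.41 3.746
vertex -4.087 -3.515 3.282
vertex -2.478 -2.749 4.52
endloop
endfacet
facet normal -0.835 -0.020 -0.549
outer loop
vertex -4.087 -3.515 3.282
vertex -4.182 -2.791 3.4
vertex -3.835 -3.196 2.887
endloop
endfacet
facet normal 0.572 -0.777 -0.263
outer loop
vertex -4.087 -3.515 3.282
vertex -3.835 -3.196 2.887
vertex -2.478 -2.749 4.52
endloop
endfacet
facet normal -0.836 -0.021 -0.549
outer loop
vertex -3.835 -3.196 2.887
vertex -4.182 -2.791 3.4
vertex -3.787 -2.64 2.793
endloop
endfacet
facet normal 0.780 -0.169 -0.602
outer loop
vertex -3.835 -3.196 2.887
vertex -3.787 -2.64 2.793
vertex -2.478 -2.749 4.52
endloop
endfacet
facet normal -0.942 0.332 -0.050
outer loop
vertex -1.478 -4.123 -1.474
vertex -1.121 -3.091 -1.338
vertex -1.344 -3.971 -2.981
endloop
endfacet
facet normal -0.324 -0.938 -0.123
outer loop
vertex 0.521 -4.629 -2.882
vertex -1.478 -4.123 -1.474
vertex -1.344 -3.971 -2.981
endloop
endfacet
facet normal -0.942 0.332 -0.050
outer loop
vertex -1.344 -3.971 -2.981
vertex -1.121 -3.091 -1.338
vertex -0.987 -2.939 -2.845
endloop
endfacet
facet normal 0.088 0.100 -0.991
outer loop
vertex -0.987 -2.939 -2.845
vertex 0.521 -4.629 -2.882
vertex -1.344 -3.971 -2.981
endloop
endfacet
facet normal -0.088 -0.100 0.991
outer loop
vertex -1.478 -4.123 -1.474
vertex 0.744 -3.749 -1.239
vertex -1.121 -3.091 -1.338
endloop
endfacet
facet normal -0.324 -0.938 -0.123
outer loop
vertex 0.387 -4.781 -1.375
vertex -1.478 -4.123 -1.474
vertex 0.521 -4.629 -2.882
endloop
endfacet
facet normal -0.088 -0.100 0.991
outer loop
vertex 0.387 -4.781 -1.375
vertex 0.744 -3.749 -1.239
vertex -1.478 -4.123 -1.474
endloop
endfacet
facet normal 0.324 0.938 0.123
outer loop
vertex -1.121 -3.091 -1.338
vertex 0.744 -3.749 -1.239
vertex -0.987 -2.939 -2.845
endloop
endfacet
facet normal 0.088 0.100 -0.991
outer loop
vertex 0.878 -3.597 -2.746
vertex 0.521 -4.629 -2.882
vertex -0.987 -2.939 -2.845
endloop
endfacet
facet normal 0.324 0.938 0.123
outer loop
vertex -0.987 -2.939 -2.845
vertex 0.744 -3.749 -1.239
vertex 0.878 -3.597 -2.746
endloop
endfacet
facet normal 0.942 -0.332 0.050
outer loop
vertex 0.878 -3.597 -2.746
vertex 0.387 -4.781 -1.375
vertex 0.521 -4.629 -2.882
endloop
endfacet
facet normal 0.942 -0.332 0.050
outer loop
vertex 0.744 -3.749 -1.239
vertex 0.387 -4.781 -1.375
vertex 0.878 -3.597 -2.746
endloop
endfacet

endsolid
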